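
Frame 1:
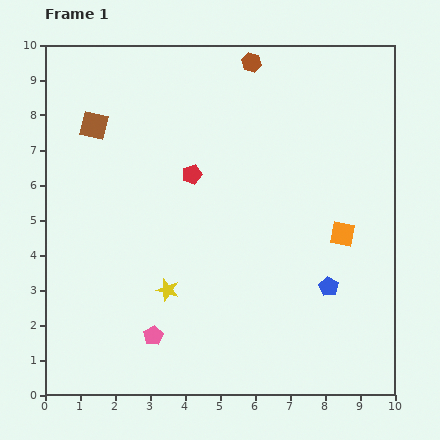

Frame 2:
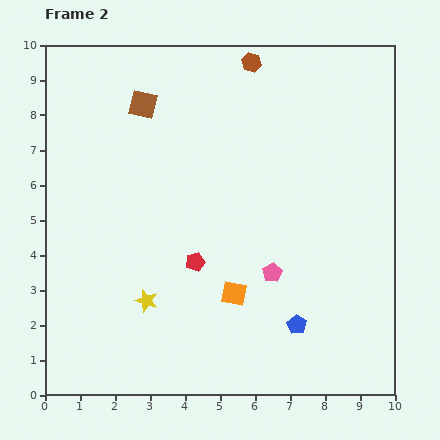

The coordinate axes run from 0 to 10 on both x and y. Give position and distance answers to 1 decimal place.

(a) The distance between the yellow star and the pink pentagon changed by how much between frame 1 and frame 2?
+2.3

Distance in frame 1: 1.4. Distance in frame 2: 3.7.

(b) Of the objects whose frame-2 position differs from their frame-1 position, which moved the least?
the yellow star

(moved 0.7)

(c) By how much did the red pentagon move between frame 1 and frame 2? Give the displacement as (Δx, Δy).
(0.1, -2.5)

The red pentagon was at (4.2, 6.3) in frame 1 and (4.3, 3.8) in frame 2.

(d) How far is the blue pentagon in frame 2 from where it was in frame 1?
1.4

The blue pentagon moved from (8.1, 3.1) to (7.2, 2.0), a distance of √(0.9² + 1.1²) ≈ 1.4.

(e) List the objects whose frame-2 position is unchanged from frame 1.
the brown hexagon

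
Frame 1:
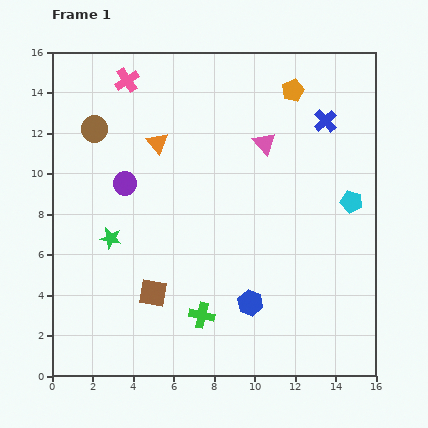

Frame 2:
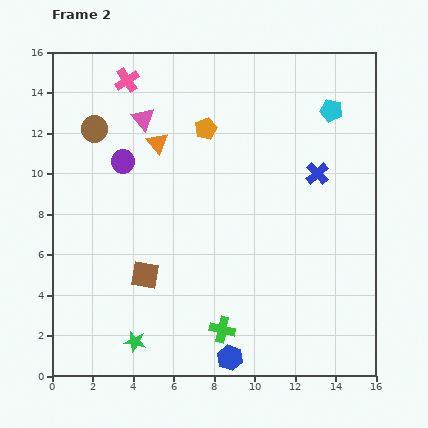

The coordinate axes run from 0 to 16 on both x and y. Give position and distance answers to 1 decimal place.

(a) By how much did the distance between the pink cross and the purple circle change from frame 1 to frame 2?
-1.1

Distance in frame 1: 5.1. Distance in frame 2: 4.0.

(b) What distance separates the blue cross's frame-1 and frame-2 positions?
2.6

The blue cross moved from (13.5, 12.6) to (13.1, 10.0), a distance of √(0.4² + 2.6²) ≈ 2.6.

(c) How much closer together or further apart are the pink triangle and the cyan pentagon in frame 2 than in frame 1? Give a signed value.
+4.1

Distance in frame 1: 5.2. Distance in frame 2: 9.3.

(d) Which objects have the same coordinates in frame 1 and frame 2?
the pink cross, the brown circle, the orange triangle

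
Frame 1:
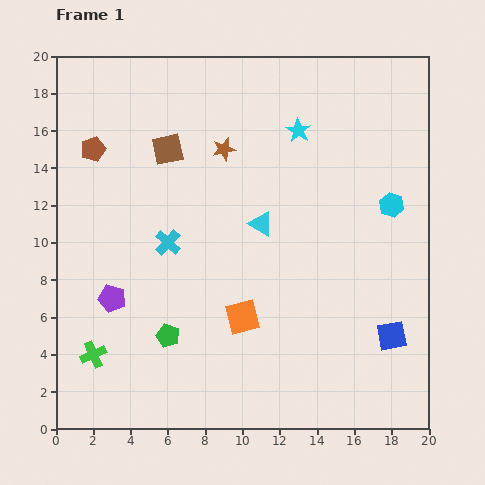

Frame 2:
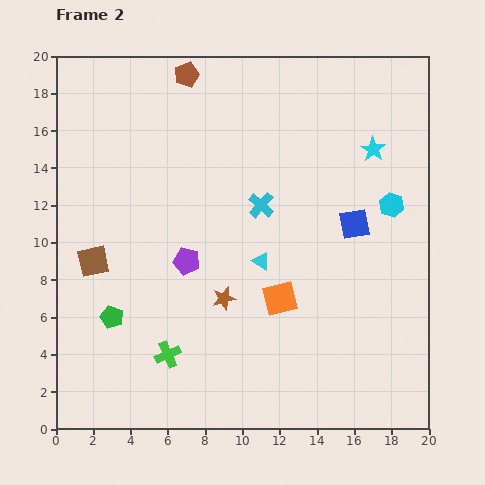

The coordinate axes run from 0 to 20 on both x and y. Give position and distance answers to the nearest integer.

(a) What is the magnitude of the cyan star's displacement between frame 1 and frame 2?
4

The cyan star moved from (13, 16) to (17, 15), a distance of √(4² + 1²) ≈ 4.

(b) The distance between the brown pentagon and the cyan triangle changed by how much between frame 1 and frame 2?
+1

Distance in frame 1: 10. Distance in frame 2: 11.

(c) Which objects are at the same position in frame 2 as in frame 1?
the cyan hexagon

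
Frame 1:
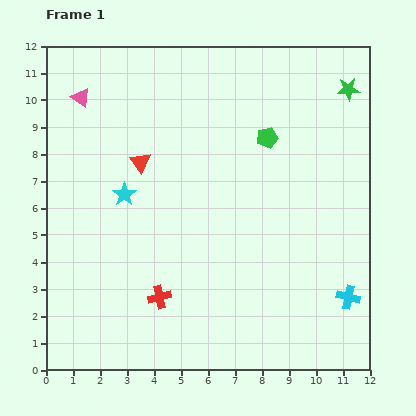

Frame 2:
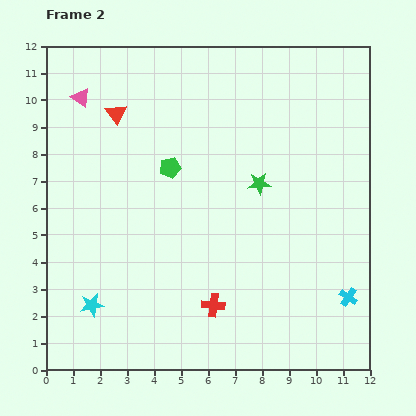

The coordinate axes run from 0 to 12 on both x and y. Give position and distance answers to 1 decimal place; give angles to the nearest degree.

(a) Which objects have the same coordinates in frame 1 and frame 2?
the pink triangle, the cyan cross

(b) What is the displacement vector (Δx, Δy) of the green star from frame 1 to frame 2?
(-3.3, -3.5)

The green star was at (11.2, 10.4) in frame 1 and (7.9, 6.9) in frame 2.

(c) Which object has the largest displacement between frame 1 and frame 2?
the green star

(moved 4.8; next 4.3)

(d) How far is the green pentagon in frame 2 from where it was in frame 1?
3.8

The green pentagon moved from (8.2, 8.6) to (4.6, 7.5), a distance of √(3.6² + 1.1²) ≈ 3.8.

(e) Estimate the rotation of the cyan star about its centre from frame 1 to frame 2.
25° clockwise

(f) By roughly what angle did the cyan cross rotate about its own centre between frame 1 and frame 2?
22° clockwise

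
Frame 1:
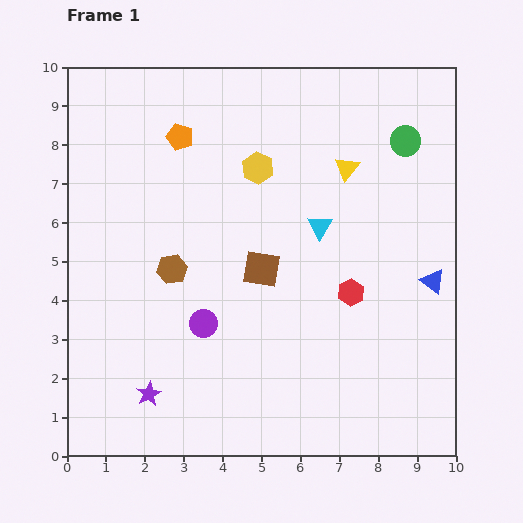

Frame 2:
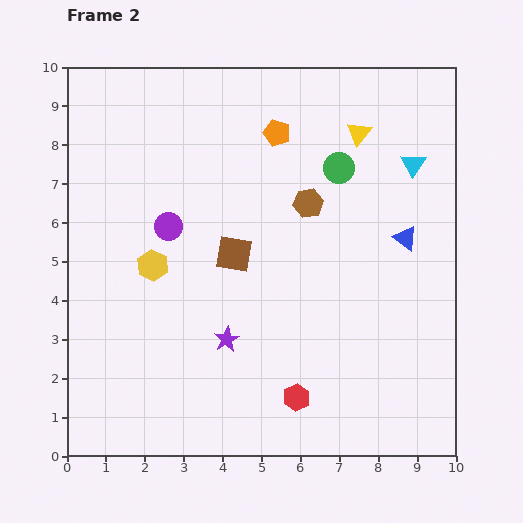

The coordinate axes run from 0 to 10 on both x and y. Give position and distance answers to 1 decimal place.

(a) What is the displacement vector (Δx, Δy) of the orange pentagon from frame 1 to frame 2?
(2.5, 0.1)

The orange pentagon was at (2.9, 8.2) in frame 1 and (5.4, 8.3) in frame 2.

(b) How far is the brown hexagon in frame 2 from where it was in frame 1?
3.9

The brown hexagon moved from (2.7, 4.8) to (6.2, 6.5), a distance of √(3.5² + 1.7²) ≈ 3.9.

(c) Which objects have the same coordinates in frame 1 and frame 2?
none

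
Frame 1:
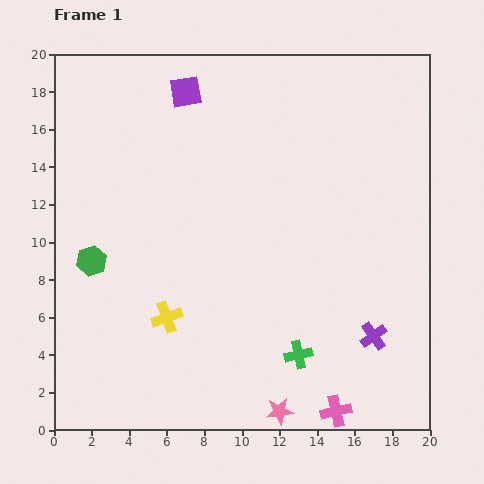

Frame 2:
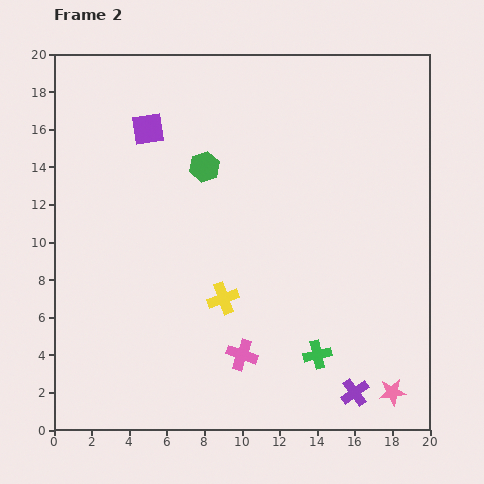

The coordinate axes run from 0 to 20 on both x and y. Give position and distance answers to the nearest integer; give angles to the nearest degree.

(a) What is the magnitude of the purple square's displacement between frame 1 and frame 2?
3

The purple square moved from (7, 18) to (5, 16), a distance of √(2² + 2²) ≈ 3.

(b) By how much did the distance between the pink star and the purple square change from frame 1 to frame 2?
+1

Distance in frame 1: 18. Distance in frame 2: 19.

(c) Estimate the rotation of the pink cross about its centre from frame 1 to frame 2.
32° clockwise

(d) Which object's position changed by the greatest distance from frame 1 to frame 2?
the green hexagon

(moved 8; next 6)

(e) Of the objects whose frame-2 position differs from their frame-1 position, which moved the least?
the green cross

(moved 1)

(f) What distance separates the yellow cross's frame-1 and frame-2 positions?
3

The yellow cross moved from (6, 6) to (9, 7), a distance of √(3² + 1²) ≈ 3.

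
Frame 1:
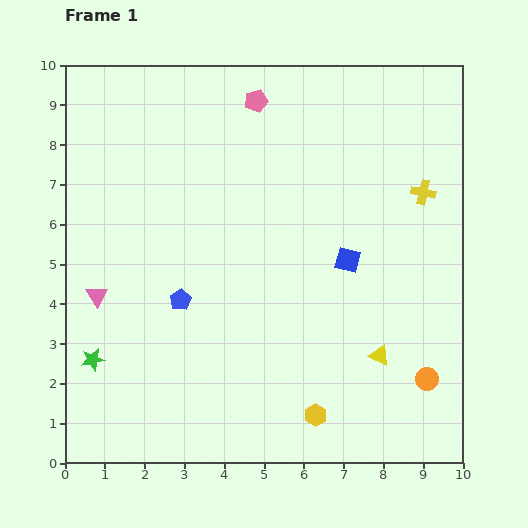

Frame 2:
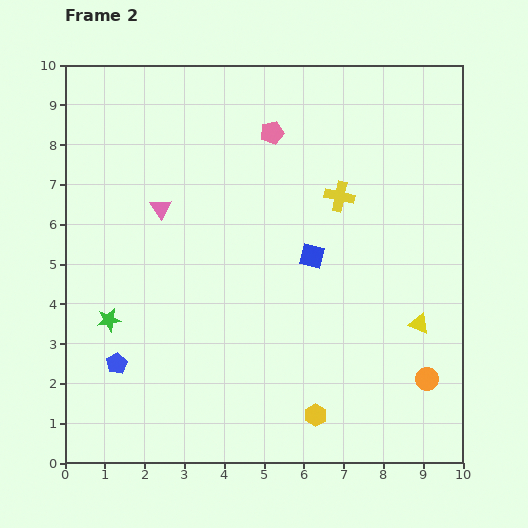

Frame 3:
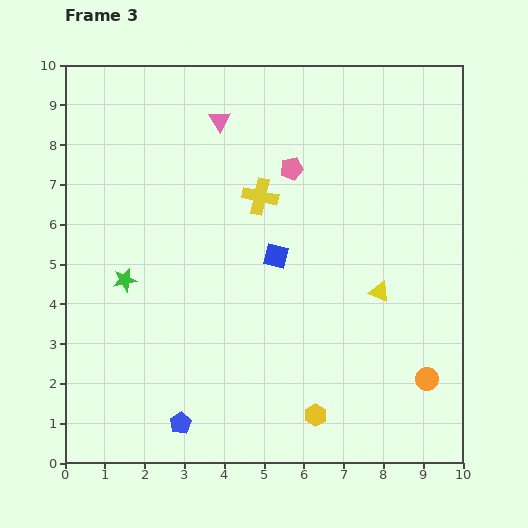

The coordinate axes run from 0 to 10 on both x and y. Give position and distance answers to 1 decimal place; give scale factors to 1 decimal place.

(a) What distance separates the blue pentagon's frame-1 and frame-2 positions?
2.3

The blue pentagon moved from (2.9, 4.1) to (1.3, 2.5), a distance of √(1.6² + 1.6²) ≈ 2.3.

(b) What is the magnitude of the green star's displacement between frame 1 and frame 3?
2.2

The green star moved from (0.7, 2.6) to (1.5, 4.6), a distance of √(0.8² + 2.0²) ≈ 2.2.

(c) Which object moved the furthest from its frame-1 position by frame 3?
the pink triangle

(moved 5.4; next 4.1)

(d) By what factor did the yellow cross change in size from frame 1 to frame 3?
1.5×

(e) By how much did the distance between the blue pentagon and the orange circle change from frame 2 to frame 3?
-1.5

Distance in frame 2: 7.8. Distance in frame 3: 6.3.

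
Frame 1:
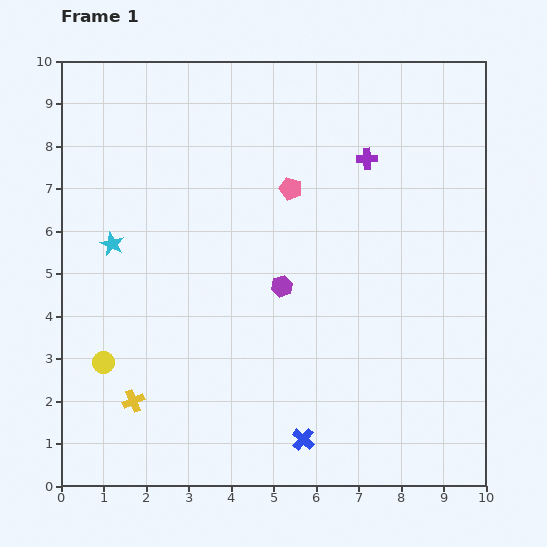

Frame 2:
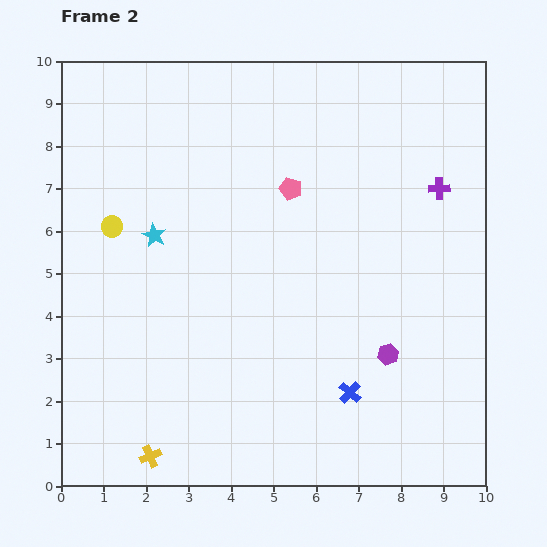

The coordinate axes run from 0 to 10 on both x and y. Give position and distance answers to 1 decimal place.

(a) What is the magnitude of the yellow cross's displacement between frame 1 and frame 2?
1.4

The yellow cross moved from (1.7, 2.0) to (2.1, 0.7), a distance of √(0.4² + 1.3²) ≈ 1.4.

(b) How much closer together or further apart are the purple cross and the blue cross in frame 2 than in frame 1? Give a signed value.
-1.6

Distance in frame 1: 6.8. Distance in frame 2: 5.2.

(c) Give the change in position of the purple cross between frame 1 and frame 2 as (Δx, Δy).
(1.7, -0.7)

The purple cross was at (7.2, 7.7) in frame 1 and (8.9, 7.0) in frame 2.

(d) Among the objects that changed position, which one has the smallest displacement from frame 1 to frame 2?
the cyan star

(moved 1.0)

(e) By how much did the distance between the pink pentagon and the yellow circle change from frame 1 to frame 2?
-1.7

Distance in frame 1: 6.0. Distance in frame 2: 4.3.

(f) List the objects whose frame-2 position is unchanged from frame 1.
the pink pentagon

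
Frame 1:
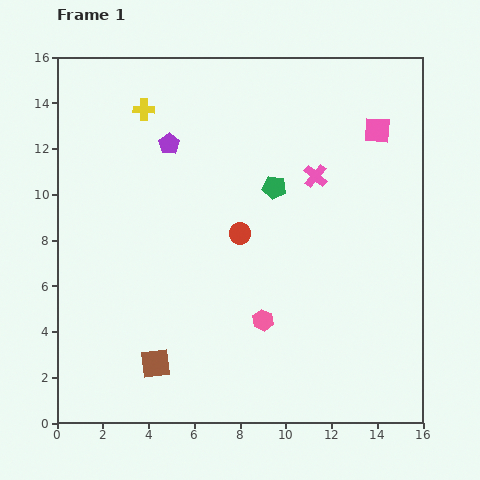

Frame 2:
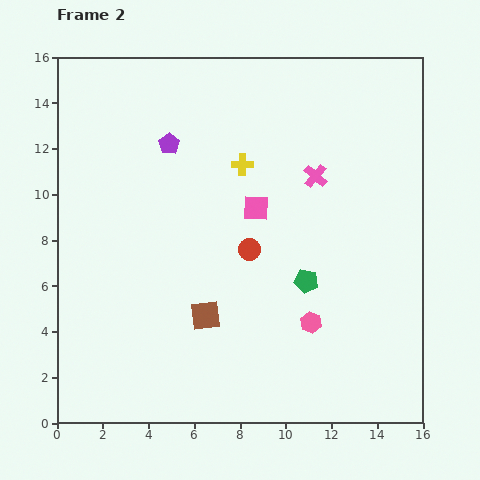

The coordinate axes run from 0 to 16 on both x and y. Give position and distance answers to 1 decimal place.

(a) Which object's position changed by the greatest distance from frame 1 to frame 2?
the pink square

(moved 6.3; next 4.9)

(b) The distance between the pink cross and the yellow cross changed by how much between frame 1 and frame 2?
-4.8

Distance in frame 1: 8.0. Distance in frame 2: 3.2.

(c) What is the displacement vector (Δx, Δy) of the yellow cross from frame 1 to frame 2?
(4.3, -2.4)

The yellow cross was at (3.8, 13.7) in frame 1 and (8.1, 11.3) in frame 2.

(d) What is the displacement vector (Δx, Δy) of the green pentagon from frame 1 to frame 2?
(1.4, -4.1)

The green pentagon was at (9.5, 10.3) in frame 1 and (10.9, 6.2) in frame 2.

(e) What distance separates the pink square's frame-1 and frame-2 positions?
6.3

The pink square moved from (14.0, 12.8) to (8.7, 9.4), a distance of √(5.3² + 3.4²) ≈ 6.3.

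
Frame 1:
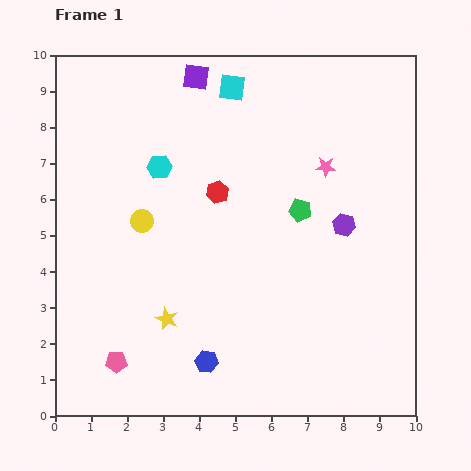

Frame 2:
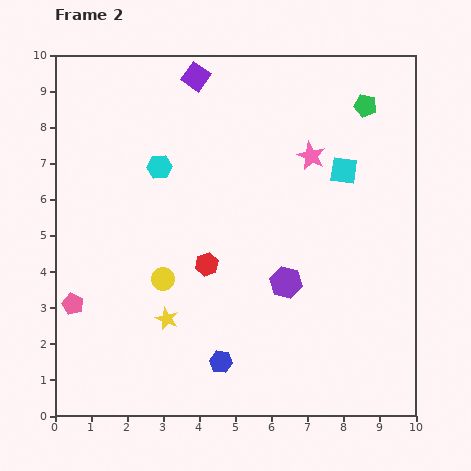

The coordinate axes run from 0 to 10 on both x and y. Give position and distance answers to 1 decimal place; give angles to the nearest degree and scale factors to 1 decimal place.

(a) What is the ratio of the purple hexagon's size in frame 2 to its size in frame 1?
1.4×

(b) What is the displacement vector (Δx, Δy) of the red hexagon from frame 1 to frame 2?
(-0.3, -2.0)

The red hexagon was at (4.5, 6.2) in frame 1 and (4.2, 4.2) in frame 2.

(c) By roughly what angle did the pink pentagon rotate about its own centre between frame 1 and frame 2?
24° clockwise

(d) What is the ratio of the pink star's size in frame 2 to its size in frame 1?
1.4×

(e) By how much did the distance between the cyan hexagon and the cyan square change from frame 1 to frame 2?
+2.1

Distance in frame 1: 3.0. Distance in frame 2: 5.1.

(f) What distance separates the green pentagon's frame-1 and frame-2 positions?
3.4

The green pentagon moved from (6.8, 5.7) to (8.6, 8.6), a distance of √(1.8² + 2.9²) ≈ 3.4.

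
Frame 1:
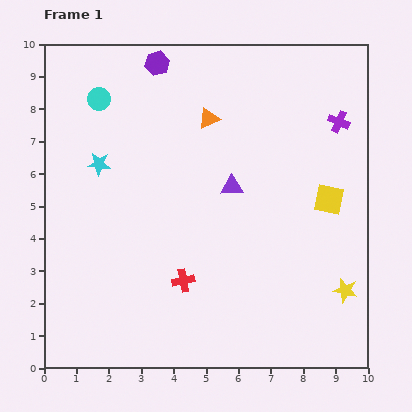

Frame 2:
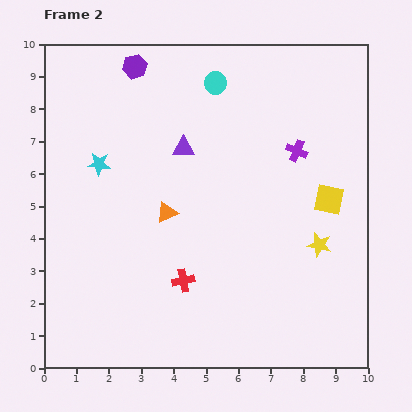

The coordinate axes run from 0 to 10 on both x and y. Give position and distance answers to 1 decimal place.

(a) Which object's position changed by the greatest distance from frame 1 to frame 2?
the cyan circle

(moved 3.6; next 3.2)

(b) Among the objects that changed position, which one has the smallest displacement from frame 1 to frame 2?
the purple hexagon

(moved 0.7)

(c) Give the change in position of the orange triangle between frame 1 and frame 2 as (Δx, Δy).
(-1.3, -2.9)

The orange triangle was at (5.1, 7.7) in frame 1 and (3.8, 4.8) in frame 2.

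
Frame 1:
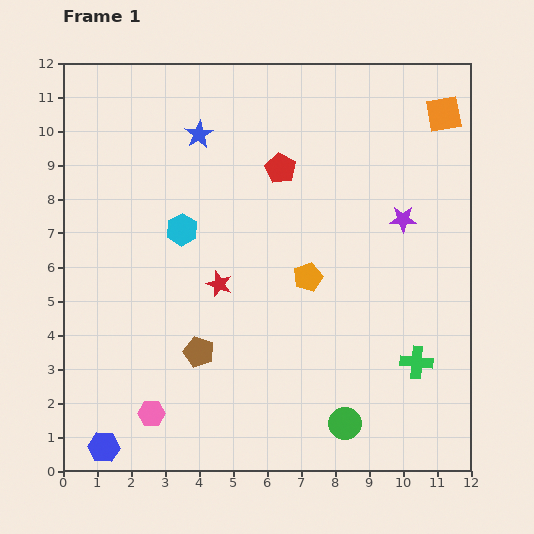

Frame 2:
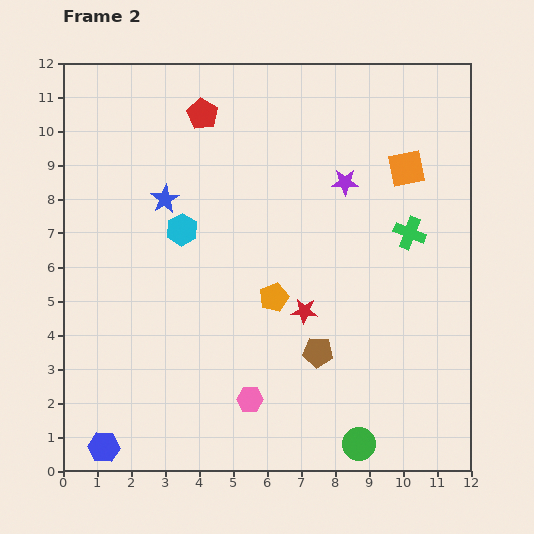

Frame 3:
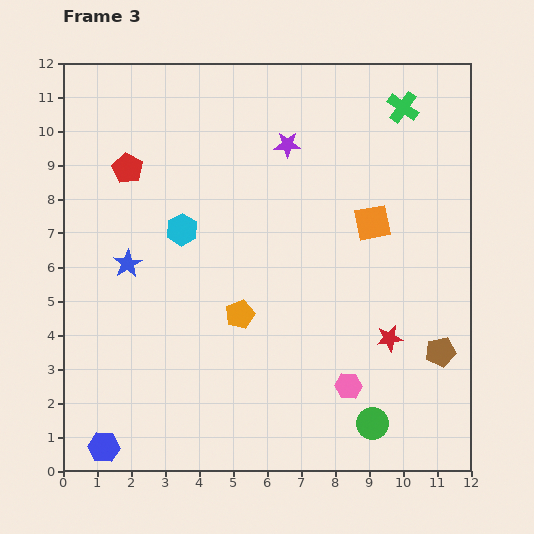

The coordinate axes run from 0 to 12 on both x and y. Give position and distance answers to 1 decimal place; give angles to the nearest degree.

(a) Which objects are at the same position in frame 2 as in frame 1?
the blue hexagon, the cyan hexagon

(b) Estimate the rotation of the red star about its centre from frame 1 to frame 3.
30° counter-clockwise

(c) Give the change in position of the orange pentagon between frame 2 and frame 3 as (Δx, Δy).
(-1.0, -0.5)

The orange pentagon was at (6.2, 5.1) in frame 2 and (5.2, 4.6) in frame 3.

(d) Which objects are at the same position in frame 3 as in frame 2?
the blue hexagon, the cyan hexagon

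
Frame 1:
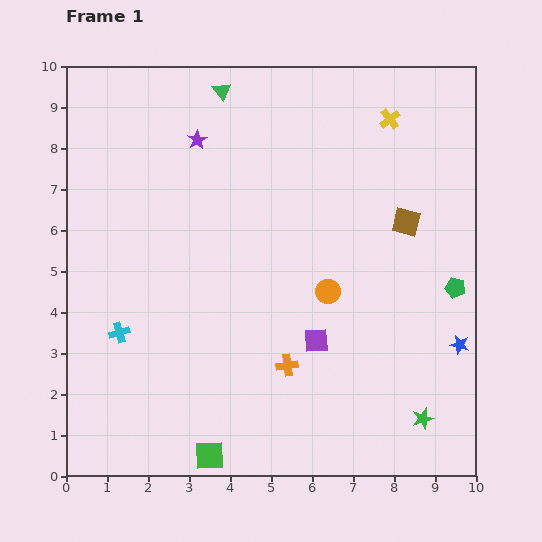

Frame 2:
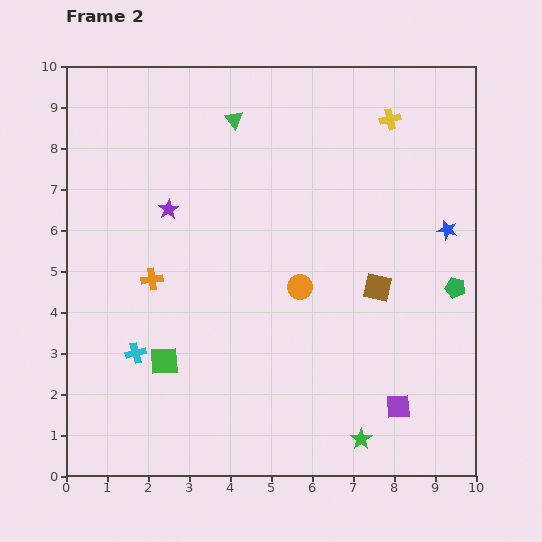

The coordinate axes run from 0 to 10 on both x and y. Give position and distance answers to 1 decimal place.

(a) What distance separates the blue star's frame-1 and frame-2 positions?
2.8

The blue star moved from (9.6, 3.2) to (9.3, 6.0), a distance of √(0.3² + 2.8²) ≈ 2.8.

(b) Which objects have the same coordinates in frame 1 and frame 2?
the green pentagon, the yellow cross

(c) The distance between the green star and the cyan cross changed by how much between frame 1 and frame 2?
-1.8

Distance in frame 1: 7.7. Distance in frame 2: 5.9.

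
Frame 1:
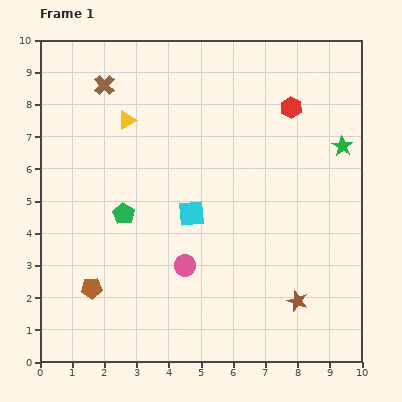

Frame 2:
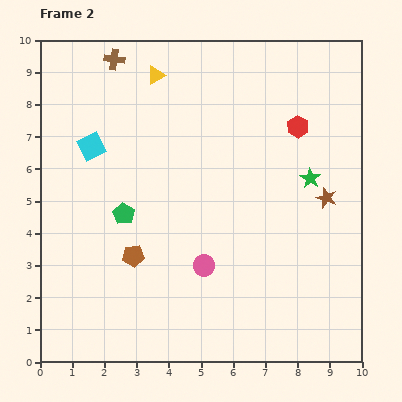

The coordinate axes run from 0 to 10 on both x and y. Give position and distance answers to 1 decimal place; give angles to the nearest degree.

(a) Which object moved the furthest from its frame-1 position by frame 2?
the cyan square

(moved 3.7; next 3.3)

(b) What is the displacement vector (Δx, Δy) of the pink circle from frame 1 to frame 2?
(0.6, 0.0)

The pink circle was at (4.5, 3.0) in frame 1 and (5.1, 3.0) in frame 2.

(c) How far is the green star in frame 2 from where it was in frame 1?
1.4

The green star moved from (9.4, 6.7) to (8.4, 5.7), a distance of √(1.0² + 1.0²) ≈ 1.4.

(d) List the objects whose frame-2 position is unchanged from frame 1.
the green pentagon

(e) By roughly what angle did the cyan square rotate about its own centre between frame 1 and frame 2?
20° counter-clockwise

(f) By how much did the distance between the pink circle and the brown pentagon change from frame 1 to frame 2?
-0.8

Distance in frame 1: 3.0. Distance in frame 2: 2.2.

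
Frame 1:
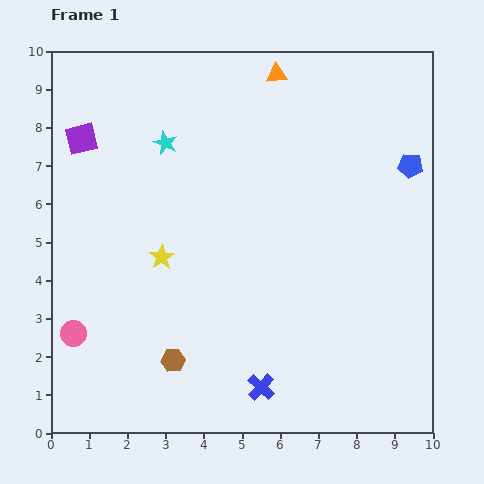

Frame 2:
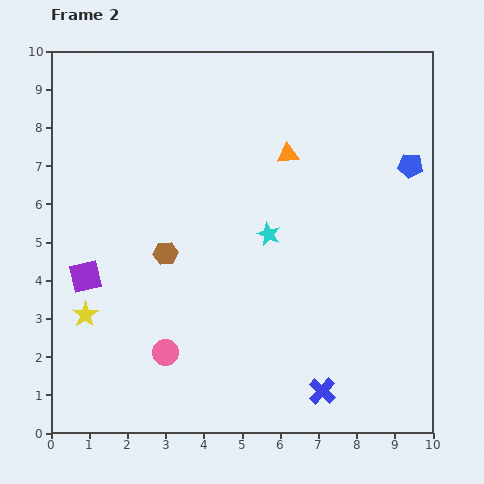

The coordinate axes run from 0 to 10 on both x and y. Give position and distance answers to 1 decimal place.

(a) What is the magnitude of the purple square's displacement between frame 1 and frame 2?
3.6

The purple square moved from (0.8, 7.7) to (0.9, 4.1), a distance of √(0.1² + 3.6²) ≈ 3.6.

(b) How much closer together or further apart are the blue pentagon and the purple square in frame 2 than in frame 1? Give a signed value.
+0.4

Distance in frame 1: 8.6. Distance in frame 2: 9.0.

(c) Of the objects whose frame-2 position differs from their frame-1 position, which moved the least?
the blue cross

(moved 1.6)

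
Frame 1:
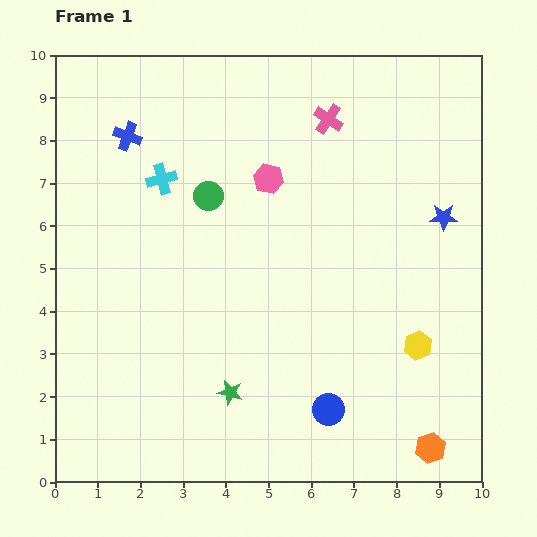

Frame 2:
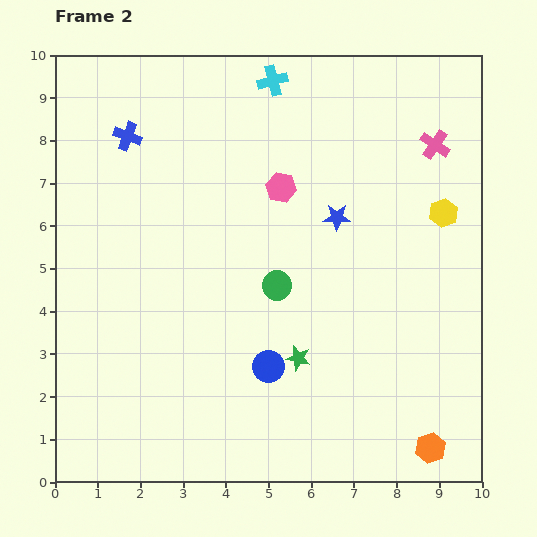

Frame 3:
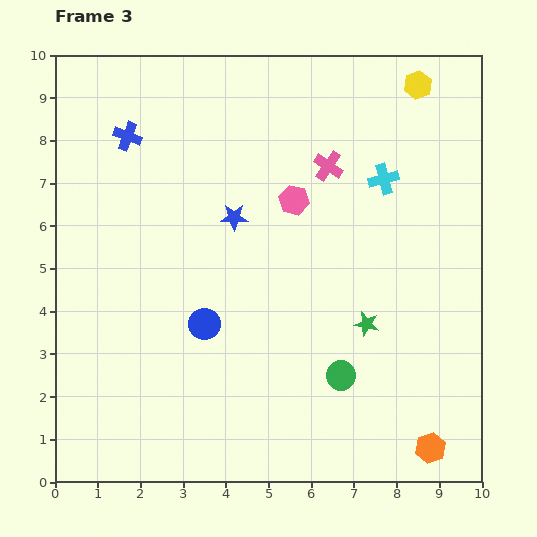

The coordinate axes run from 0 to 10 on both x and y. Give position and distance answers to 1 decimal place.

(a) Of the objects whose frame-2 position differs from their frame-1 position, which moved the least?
the pink hexagon

(moved 0.4)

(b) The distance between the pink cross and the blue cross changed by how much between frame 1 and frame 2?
+2.5

Distance in frame 1: 4.7. Distance in frame 2: 7.2.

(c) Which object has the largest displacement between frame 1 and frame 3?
the yellow hexagon

(moved 6.1; next 5.2)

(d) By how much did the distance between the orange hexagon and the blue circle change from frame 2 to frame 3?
+1.8

Distance in frame 2: 4.2. Distance in frame 3: 6.0.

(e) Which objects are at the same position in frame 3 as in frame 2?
the orange hexagon, the blue cross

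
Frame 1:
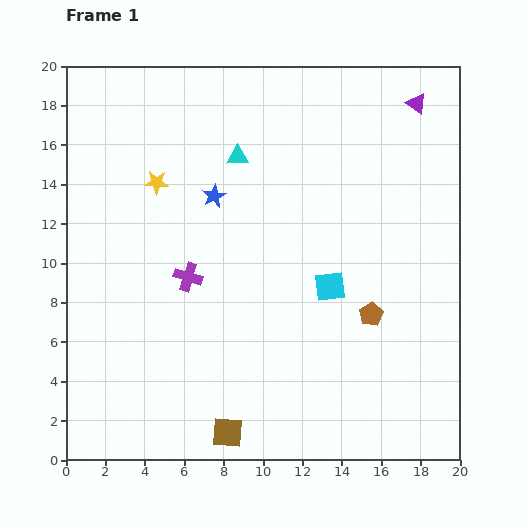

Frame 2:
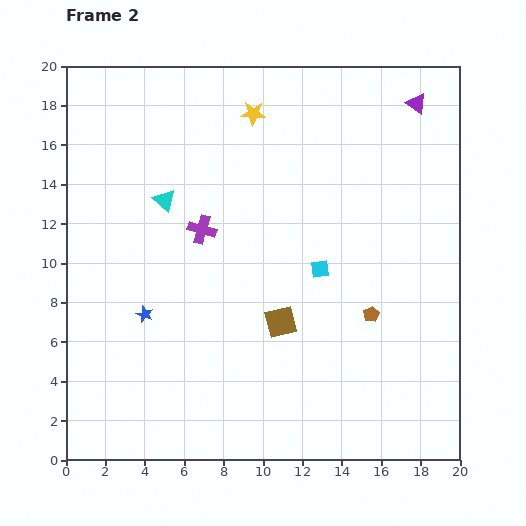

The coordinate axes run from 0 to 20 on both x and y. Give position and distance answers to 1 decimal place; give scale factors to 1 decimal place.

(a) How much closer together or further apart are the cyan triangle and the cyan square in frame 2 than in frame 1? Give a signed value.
+0.5

Distance in frame 1: 8.1. Distance in frame 2: 8.6.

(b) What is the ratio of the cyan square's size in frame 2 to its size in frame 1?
0.6×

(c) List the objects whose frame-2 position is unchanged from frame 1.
the brown pentagon, the purple triangle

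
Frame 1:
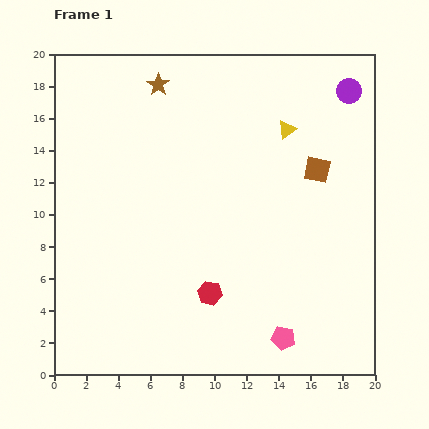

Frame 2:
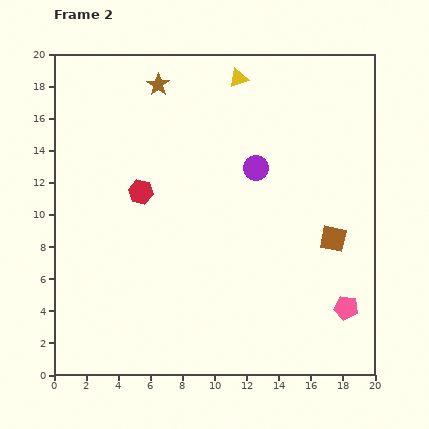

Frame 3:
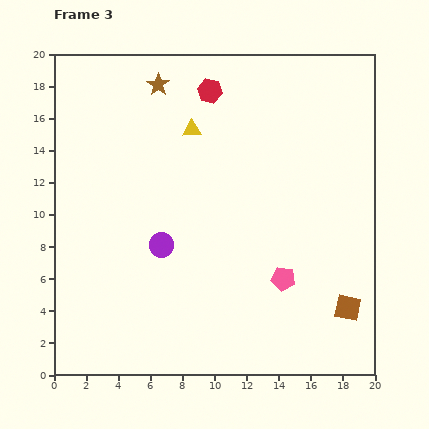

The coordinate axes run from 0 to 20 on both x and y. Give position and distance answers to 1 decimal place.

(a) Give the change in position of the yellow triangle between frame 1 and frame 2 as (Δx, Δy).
(-3.0, 3.2)

The yellow triangle was at (14.5, 15.3) in frame 1 and (11.5, 18.5) in frame 2.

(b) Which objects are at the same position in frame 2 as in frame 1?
the brown star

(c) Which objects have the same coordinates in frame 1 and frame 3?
the brown star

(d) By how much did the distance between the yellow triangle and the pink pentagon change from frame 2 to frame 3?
-4.9

Distance in frame 2: 15.8. Distance in frame 3: 10.9.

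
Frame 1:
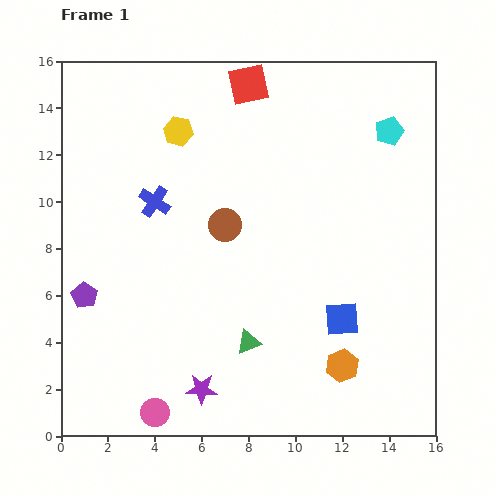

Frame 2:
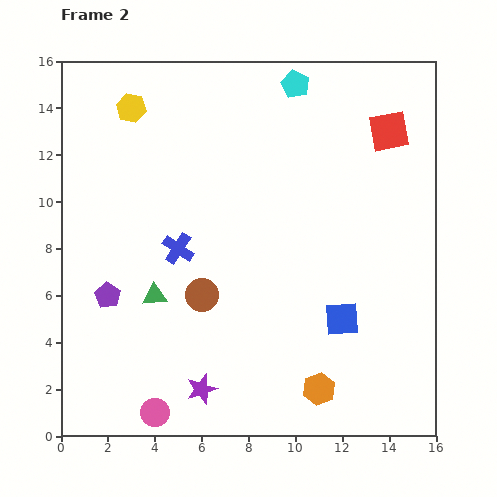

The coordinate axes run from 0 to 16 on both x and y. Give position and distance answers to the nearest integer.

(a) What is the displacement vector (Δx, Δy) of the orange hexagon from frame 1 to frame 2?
(-1, -1)

The orange hexagon was at (12, 3) in frame 1 and (11, 2) in frame 2.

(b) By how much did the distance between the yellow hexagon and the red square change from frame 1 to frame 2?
+7

Distance in frame 1: 4. Distance in frame 2: 11.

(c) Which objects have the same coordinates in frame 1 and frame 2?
the purple star, the blue square, the pink circle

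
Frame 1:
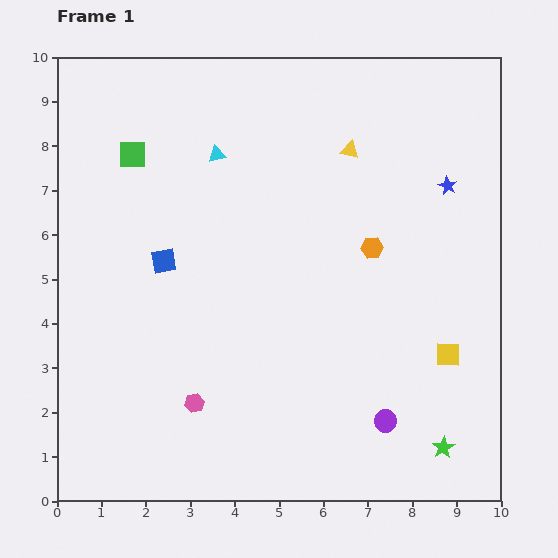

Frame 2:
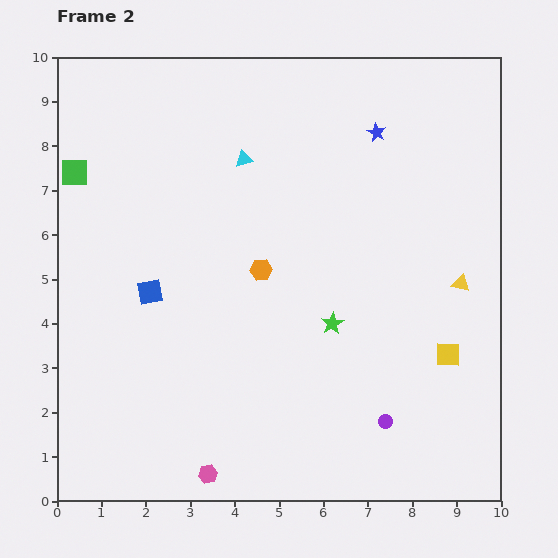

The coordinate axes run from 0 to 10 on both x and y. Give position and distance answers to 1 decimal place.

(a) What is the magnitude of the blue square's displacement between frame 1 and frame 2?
0.8

The blue square moved from (2.4, 5.4) to (2.1, 4.7), a distance of √(0.3² + 0.7²) ≈ 0.8.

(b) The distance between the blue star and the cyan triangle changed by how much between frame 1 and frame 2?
-2.1

Distance in frame 1: 5.2. Distance in frame 2: 3.1.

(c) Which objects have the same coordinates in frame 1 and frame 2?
the yellow square, the purple circle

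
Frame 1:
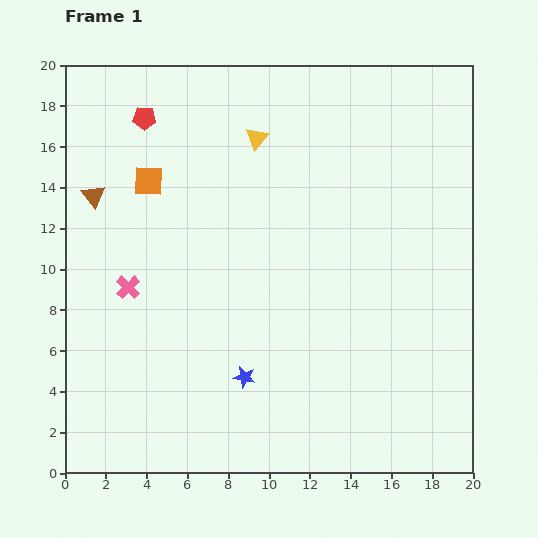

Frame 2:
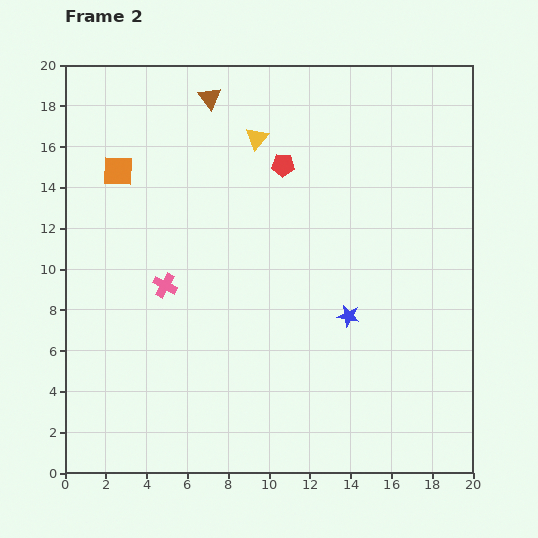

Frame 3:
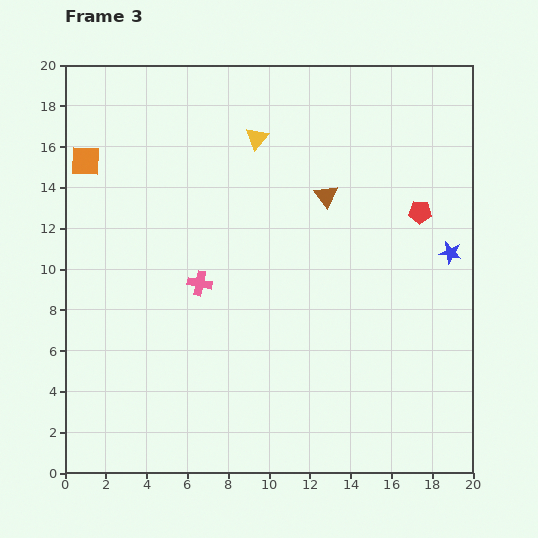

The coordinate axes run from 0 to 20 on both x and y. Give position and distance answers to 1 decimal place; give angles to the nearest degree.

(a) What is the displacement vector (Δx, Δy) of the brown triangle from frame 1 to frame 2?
(5.7, 4.8)

The brown triangle was at (1.4, 13.6) in frame 1 and (7.1, 18.4) in frame 2.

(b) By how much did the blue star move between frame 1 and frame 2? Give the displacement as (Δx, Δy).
(5.1, 3.0)

The blue star was at (8.8, 4.7) in frame 1 and (13.9, 7.7) in frame 2.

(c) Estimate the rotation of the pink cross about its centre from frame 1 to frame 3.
33° counter-clockwise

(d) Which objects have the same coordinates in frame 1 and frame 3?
the yellow triangle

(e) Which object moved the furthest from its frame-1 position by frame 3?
the red pentagon

(moved 14.3; next 11.8)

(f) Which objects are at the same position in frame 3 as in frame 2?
the yellow triangle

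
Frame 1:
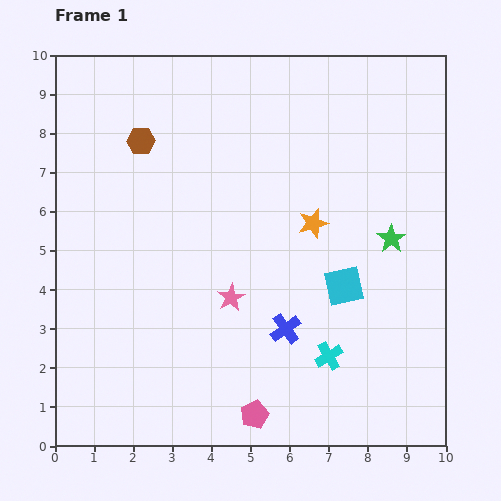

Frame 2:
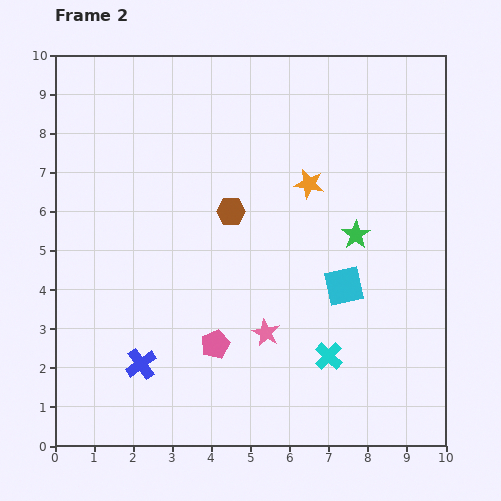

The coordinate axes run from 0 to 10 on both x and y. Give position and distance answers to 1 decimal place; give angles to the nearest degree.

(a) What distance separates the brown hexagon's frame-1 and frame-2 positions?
2.9

The brown hexagon moved from (2.2, 7.8) to (4.5, 6.0), a distance of √(2.3² + 1.8²) ≈ 2.9.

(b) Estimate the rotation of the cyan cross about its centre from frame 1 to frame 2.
16° counter-clockwise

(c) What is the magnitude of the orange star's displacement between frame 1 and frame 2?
1.0

The orange star moved from (6.6, 5.7) to (6.5, 6.7), a distance of √(0.1² + 1.0²) ≈ 1.0.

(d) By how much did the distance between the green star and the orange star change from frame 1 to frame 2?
-0.2

Distance in frame 1: 2.0. Distance in frame 2: 1.8.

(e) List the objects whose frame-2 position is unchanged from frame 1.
the cyan square, the cyan cross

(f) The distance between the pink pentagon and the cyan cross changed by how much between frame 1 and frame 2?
+0.5

Distance in frame 1: 2.4. Distance in frame 2: 2.9.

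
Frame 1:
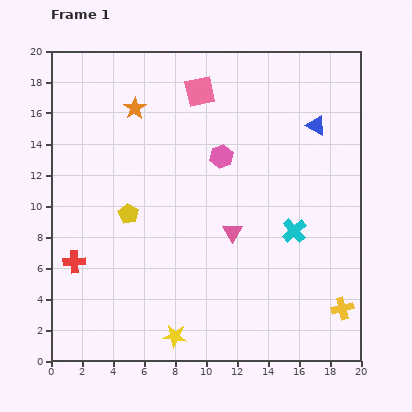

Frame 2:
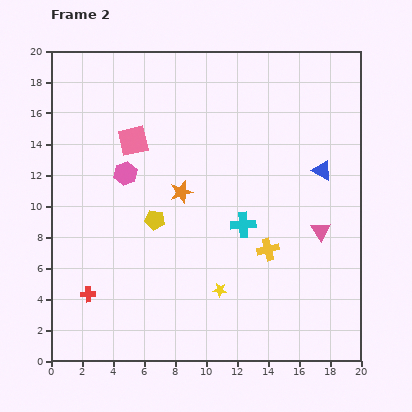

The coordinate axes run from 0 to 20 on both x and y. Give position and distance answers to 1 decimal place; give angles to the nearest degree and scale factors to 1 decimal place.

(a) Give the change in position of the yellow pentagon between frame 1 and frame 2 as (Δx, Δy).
(1.7, -0.4)

The yellow pentagon was at (5.0, 9.5) in frame 1 and (6.7, 9.1) in frame 2.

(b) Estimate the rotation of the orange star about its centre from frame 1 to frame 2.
17° clockwise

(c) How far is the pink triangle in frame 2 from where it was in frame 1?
5.7

The pink triangle moved from (11.7, 8.3) to (17.4, 8.4), a distance of √(5.7² + 0.1²) ≈ 5.7.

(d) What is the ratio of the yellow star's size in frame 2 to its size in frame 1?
0.6×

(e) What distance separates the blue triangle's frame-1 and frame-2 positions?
2.9

The blue triangle moved from (17.1, 15.2) to (17.5, 12.3), a distance of √(0.4² + 2.9²) ≈ 2.9.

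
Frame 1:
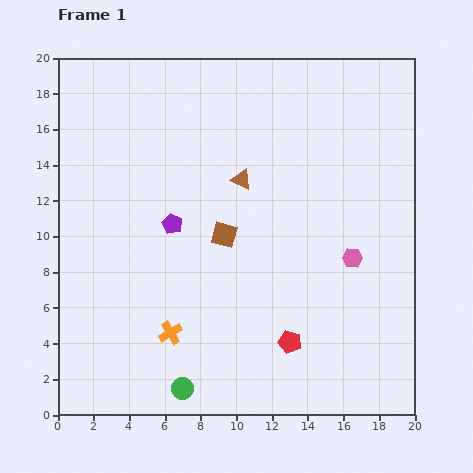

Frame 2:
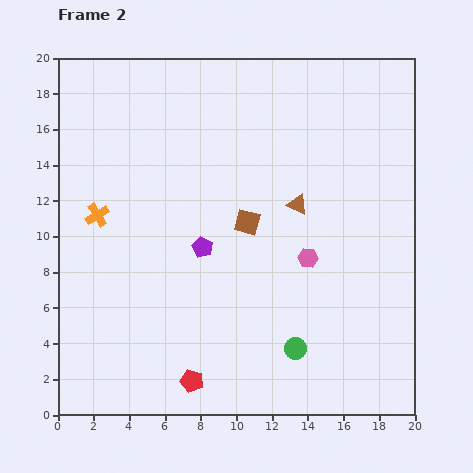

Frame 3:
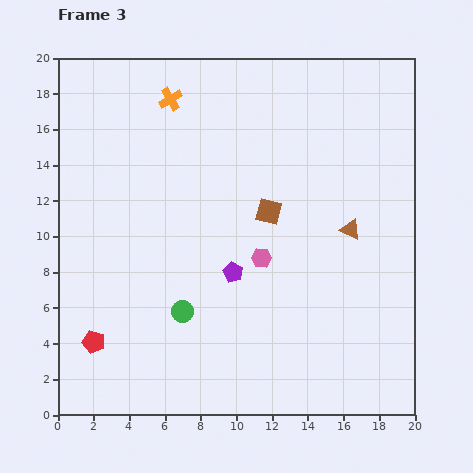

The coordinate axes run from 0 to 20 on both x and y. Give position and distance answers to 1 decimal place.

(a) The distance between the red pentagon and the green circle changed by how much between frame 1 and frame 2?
-0.4

Distance in frame 1: 6.5. Distance in frame 2: 6.1.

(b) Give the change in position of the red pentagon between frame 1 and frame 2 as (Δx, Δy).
(-5.5, -2.2)

The red pentagon was at (13.0, 4.1) in frame 1 and (7.5, 1.9) in frame 2.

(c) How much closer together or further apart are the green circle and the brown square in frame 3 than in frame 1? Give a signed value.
-1.5

Distance in frame 1: 8.9. Distance in frame 3: 7.4.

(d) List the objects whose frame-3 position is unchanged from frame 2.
none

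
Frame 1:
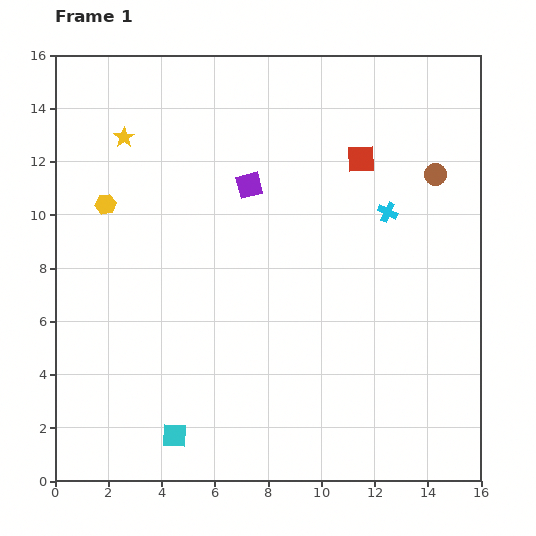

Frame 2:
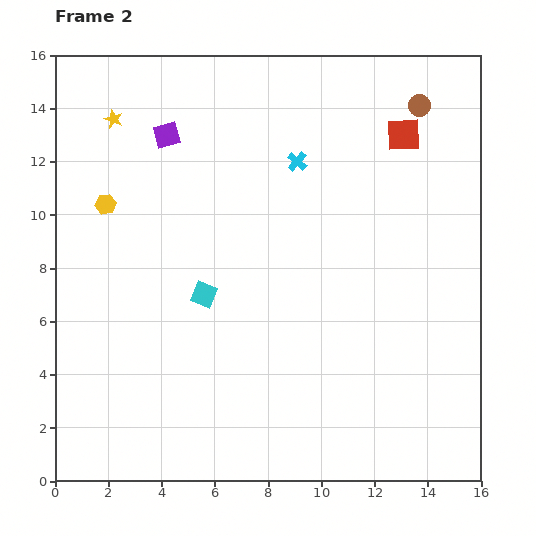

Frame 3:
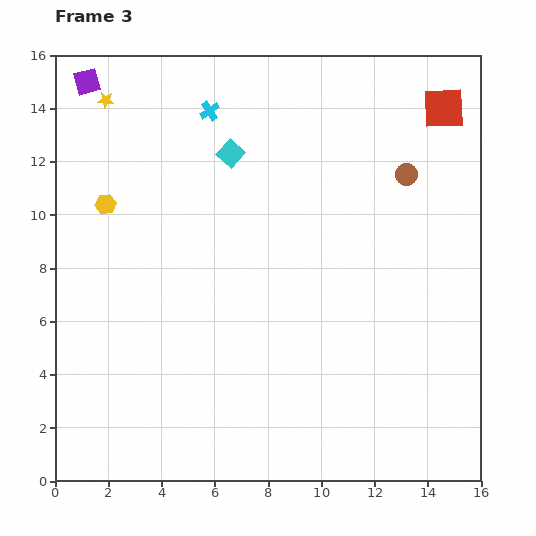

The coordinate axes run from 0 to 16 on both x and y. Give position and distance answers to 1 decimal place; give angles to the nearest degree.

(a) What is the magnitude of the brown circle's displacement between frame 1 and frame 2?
2.7

The brown circle moved from (14.3, 11.5) to (13.7, 14.1), a distance of √(0.6² + 2.6²) ≈ 2.7.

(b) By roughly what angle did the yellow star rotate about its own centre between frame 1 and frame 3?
31° counter-clockwise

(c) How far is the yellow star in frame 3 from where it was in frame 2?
0.8

The yellow star moved from (2.2, 13.6) to (1.9, 14.3), a distance of √(0.3² + 0.7²) ≈ 0.8.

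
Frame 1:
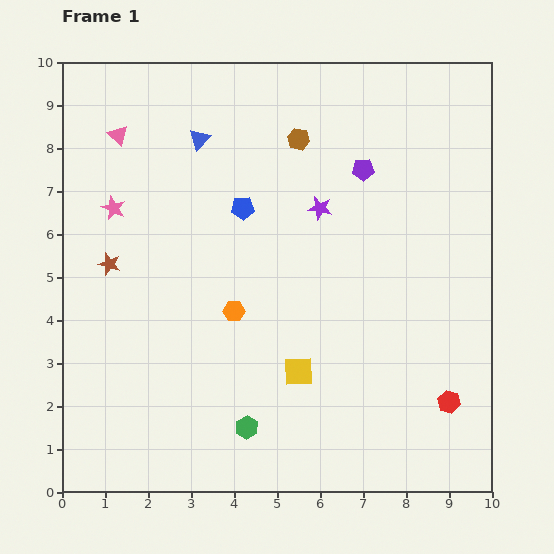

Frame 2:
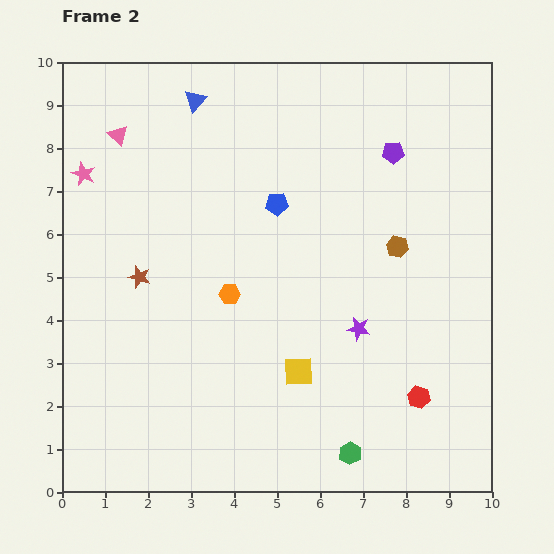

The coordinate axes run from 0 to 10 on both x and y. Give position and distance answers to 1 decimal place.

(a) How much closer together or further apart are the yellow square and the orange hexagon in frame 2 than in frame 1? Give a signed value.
+0.3

Distance in frame 1: 2.1. Distance in frame 2: 2.4.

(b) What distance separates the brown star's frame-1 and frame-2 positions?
0.8

The brown star moved from (1.1, 5.3) to (1.8, 5.0), a distance of √(0.7² + 0.3²) ≈ 0.8.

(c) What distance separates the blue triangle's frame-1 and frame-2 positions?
0.9

The blue triangle moved from (3.2, 8.2) to (3.1, 9.1), a distance of √(0.1² + 0.9²) ≈ 0.9.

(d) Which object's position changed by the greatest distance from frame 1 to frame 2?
the brown hexagon

(moved 3.4; next 2.9)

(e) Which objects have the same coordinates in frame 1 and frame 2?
the pink triangle, the yellow square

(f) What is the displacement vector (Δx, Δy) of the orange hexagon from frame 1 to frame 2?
(-0.1, 0.4)

The orange hexagon was at (4.0, 4.2) in frame 1 and (3.9, 4.6) in frame 2.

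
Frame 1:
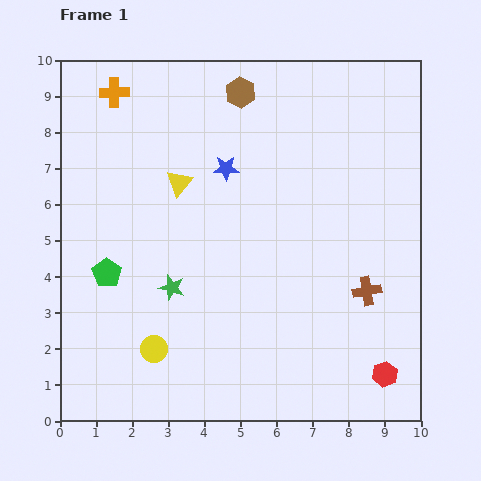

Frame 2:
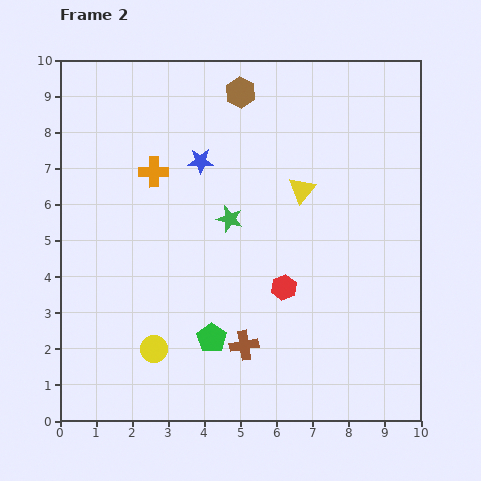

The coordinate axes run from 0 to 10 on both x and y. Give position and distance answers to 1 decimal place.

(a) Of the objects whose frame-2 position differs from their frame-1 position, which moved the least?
the blue star

(moved 0.7)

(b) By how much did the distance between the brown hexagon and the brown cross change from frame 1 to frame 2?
+0.5

Distance in frame 1: 6.5. Distance in frame 2: 7.0.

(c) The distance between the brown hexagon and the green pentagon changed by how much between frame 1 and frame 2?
+0.6

Distance in frame 1: 6.2. Distance in frame 2: 6.8.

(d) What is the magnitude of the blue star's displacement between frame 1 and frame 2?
0.7

The blue star moved from (4.6, 7.0) to (3.9, 7.2), a distance of √(0.7² + 0.2²) ≈ 0.7.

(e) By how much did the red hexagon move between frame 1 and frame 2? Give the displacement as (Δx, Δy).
(-2.8, 2.4)

The red hexagon was at (9.0, 1.3) in frame 1 and (6.2, 3.7) in frame 2.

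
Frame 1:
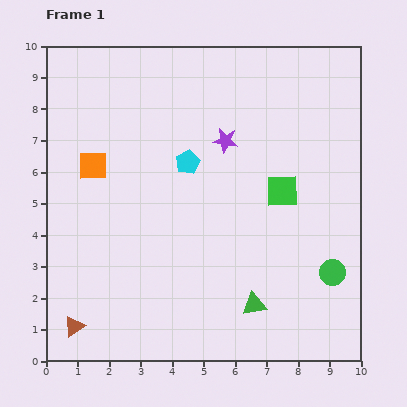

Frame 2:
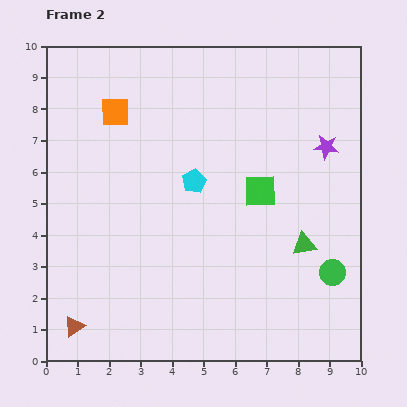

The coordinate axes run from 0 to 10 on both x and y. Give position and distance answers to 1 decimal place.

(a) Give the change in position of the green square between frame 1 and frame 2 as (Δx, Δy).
(-0.7, 0.0)

The green square was at (7.5, 5.4) in frame 1 and (6.8, 5.4) in frame 2.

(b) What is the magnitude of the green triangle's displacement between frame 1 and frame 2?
2.5

The green triangle moved from (6.6, 1.8) to (8.2, 3.7), a distance of √(1.6² + 1.9²) ≈ 2.5.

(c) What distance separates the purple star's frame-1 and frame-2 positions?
3.2

The purple star moved from (5.7, 7.0) to (8.9, 6.8), a distance of √(3.2² + 0.2²) ≈ 3.2.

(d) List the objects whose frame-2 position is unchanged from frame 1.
the green circle, the brown triangle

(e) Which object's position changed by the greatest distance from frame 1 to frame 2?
the purple star

(moved 3.2; next 2.5)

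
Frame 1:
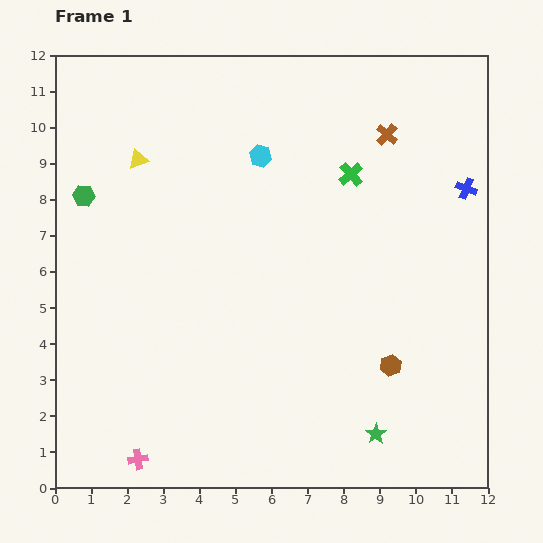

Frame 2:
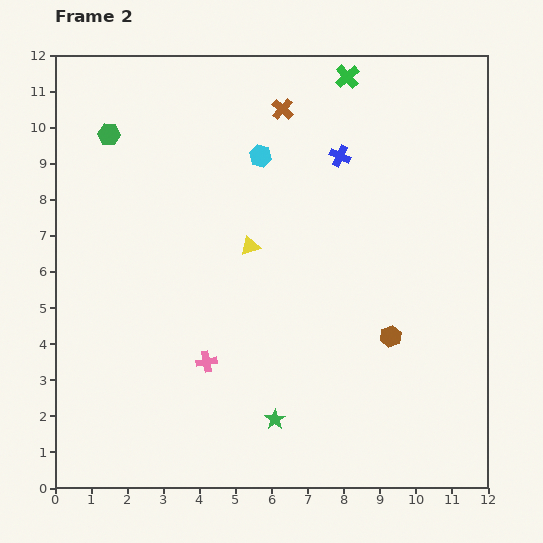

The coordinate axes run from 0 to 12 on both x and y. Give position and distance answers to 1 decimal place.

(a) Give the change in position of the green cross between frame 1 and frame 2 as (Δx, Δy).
(-0.1, 2.7)

The green cross was at (8.2, 8.7) in frame 1 and (8.1, 11.4) in frame 2.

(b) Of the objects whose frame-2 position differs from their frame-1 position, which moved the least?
the brown hexagon

(moved 0.8)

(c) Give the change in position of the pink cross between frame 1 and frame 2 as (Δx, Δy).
(1.9, 2.7)

The pink cross was at (2.3, 0.8) in frame 1 and (4.2, 3.5) in frame 2.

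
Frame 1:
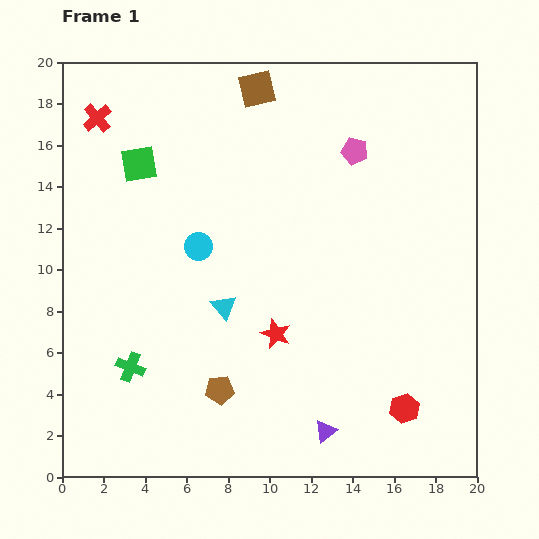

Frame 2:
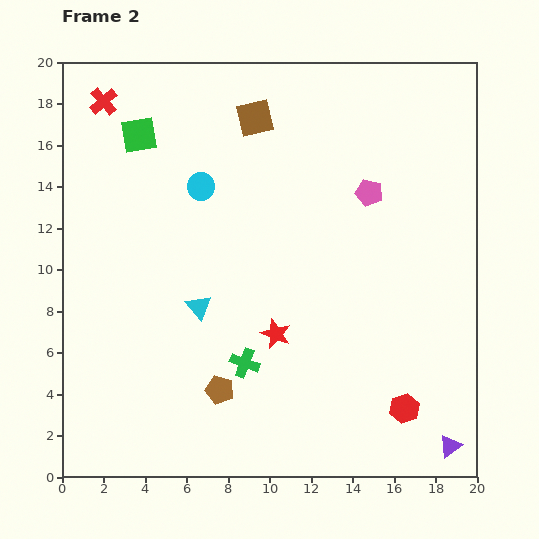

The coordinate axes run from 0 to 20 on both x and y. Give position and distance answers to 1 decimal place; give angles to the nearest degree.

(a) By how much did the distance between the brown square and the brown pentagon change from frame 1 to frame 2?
-1.4

Distance in frame 1: 14.6. Distance in frame 2: 13.2.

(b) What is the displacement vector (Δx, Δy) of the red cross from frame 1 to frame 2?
(0.3, 0.8)

The red cross was at (1.7, 17.3) in frame 1 and (2.0, 18.1) in frame 2.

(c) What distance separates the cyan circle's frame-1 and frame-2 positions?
2.9

The cyan circle moved from (6.6, 11.1) to (6.7, 14.0), a distance of √(0.1² + 2.9²) ≈ 2.9.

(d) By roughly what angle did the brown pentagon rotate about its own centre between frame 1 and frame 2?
20° clockwise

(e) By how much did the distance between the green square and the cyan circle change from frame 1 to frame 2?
-1.0

Distance in frame 1: 4.9. Distance in frame 2: 3.9.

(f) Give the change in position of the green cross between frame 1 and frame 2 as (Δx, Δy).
(5.5, 0.2)

The green cross was at (3.3, 5.3) in frame 1 and (8.8, 5.5) in frame 2.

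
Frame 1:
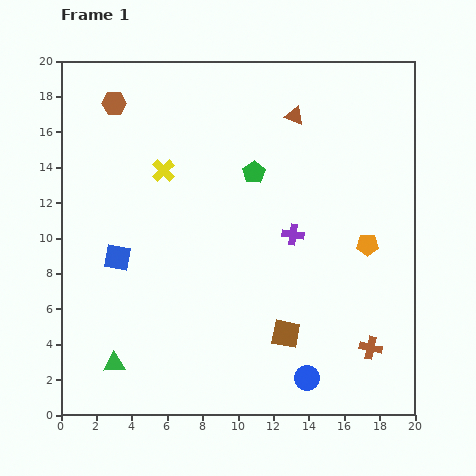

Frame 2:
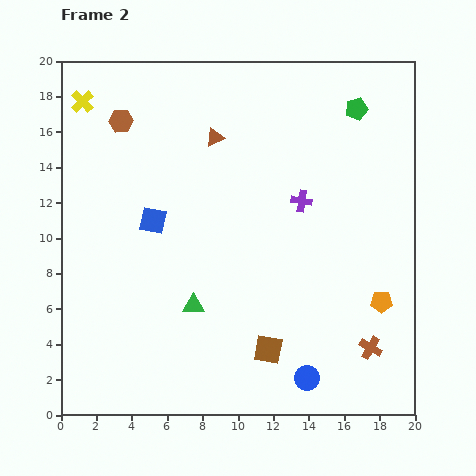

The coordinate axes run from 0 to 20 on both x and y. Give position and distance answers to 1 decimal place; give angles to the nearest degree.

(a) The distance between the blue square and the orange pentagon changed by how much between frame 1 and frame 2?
-0.4

Distance in frame 1: 14.1. Distance in frame 2: 13.7.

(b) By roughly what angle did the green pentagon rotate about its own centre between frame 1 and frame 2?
18° clockwise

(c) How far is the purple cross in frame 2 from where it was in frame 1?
2.0

The purple cross moved from (13.1, 10.2) to (13.6, 12.1), a distance of √(0.5² + 1.9²) ≈ 2.0.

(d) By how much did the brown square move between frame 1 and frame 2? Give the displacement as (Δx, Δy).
(-1.0, -0.9)

The brown square was at (12.7, 4.6) in frame 1 and (11.7, 3.7) in frame 2.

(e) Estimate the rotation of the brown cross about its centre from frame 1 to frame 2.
17° clockwise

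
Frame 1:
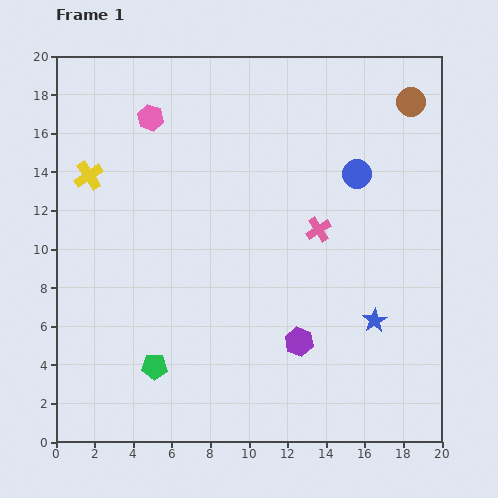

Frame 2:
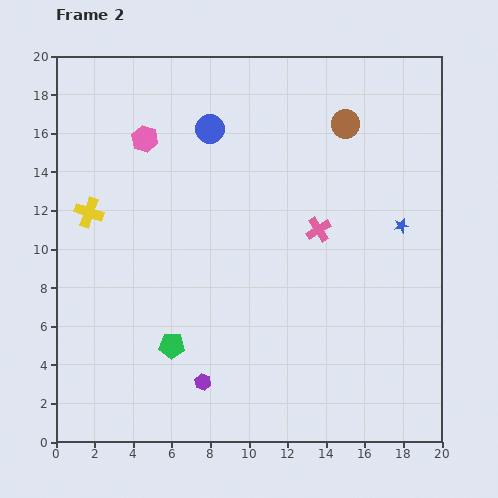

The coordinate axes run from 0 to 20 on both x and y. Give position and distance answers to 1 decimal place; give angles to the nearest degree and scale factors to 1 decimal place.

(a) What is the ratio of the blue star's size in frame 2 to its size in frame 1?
0.6×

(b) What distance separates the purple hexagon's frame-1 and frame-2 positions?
5.4

The purple hexagon moved from (12.6, 5.2) to (7.6, 3.1), a distance of √(5.0² + 2.1²) ≈ 5.4.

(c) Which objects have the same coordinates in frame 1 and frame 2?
the pink cross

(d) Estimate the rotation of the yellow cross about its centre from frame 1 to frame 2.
38° counter-clockwise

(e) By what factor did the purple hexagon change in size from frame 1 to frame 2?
0.6×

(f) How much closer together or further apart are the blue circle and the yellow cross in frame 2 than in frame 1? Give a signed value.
-6.3

Distance in frame 1: 13.9. Distance in frame 2: 7.6.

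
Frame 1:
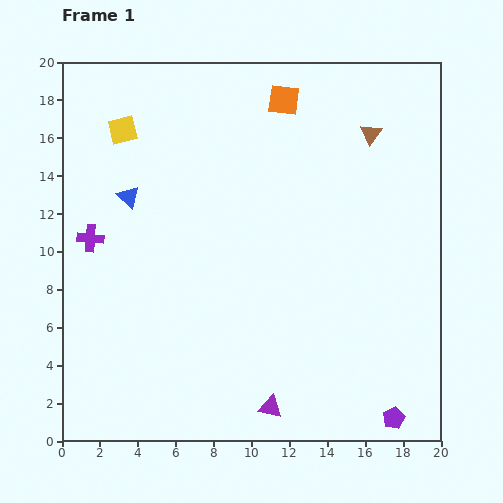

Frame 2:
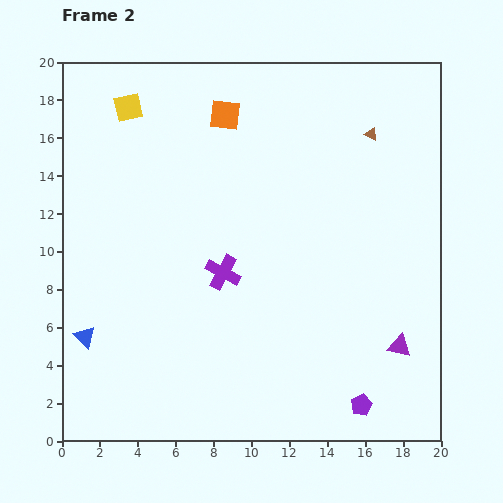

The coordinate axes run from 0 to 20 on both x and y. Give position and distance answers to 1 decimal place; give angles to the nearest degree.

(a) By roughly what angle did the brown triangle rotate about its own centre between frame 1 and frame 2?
40° counter-clockwise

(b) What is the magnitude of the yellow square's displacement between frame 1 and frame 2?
1.2

The yellow square moved from (3.2, 16.4) to (3.5, 17.6), a distance of √(0.3² + 1.2²) ≈ 1.2.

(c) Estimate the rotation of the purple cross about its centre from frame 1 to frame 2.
23° clockwise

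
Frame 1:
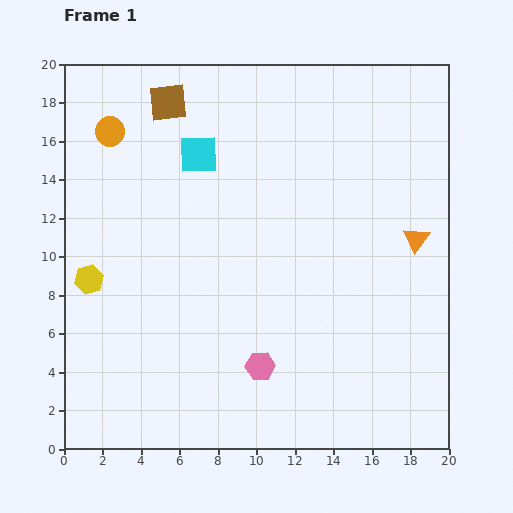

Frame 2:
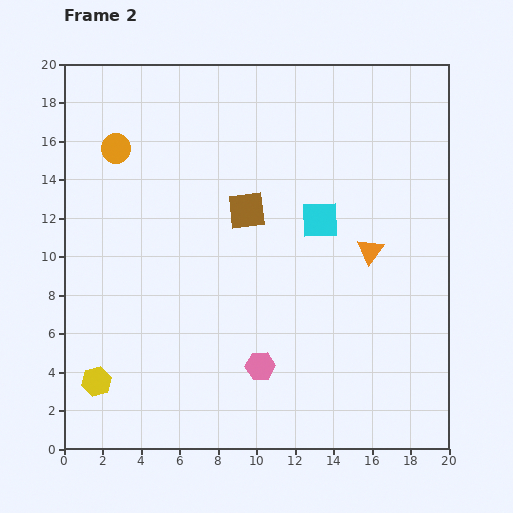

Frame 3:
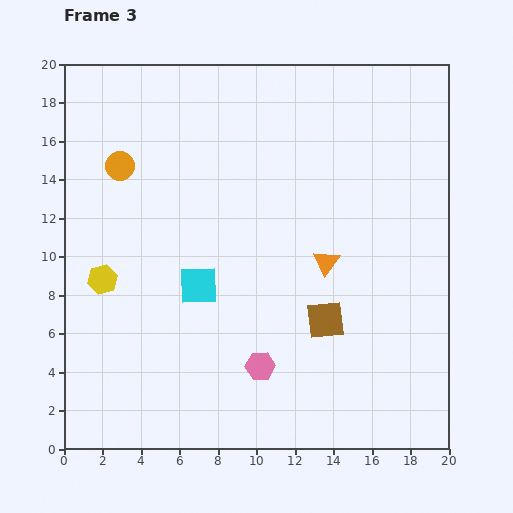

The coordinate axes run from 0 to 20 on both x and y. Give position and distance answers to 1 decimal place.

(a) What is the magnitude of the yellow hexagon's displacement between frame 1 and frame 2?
5.3

The yellow hexagon moved from (1.3, 8.8) to (1.7, 3.5), a distance of √(0.4² + 5.3²) ≈ 5.3.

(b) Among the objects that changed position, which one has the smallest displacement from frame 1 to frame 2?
the orange circle

(moved 0.9)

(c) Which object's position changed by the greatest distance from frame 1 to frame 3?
the brown square

(moved 14.0; next 6.8)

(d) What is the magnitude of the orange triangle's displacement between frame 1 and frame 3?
4.9

The orange triangle moved from (18.3, 10.9) to (13.6, 9.7), a distance of √(4.7² + 1.2²) ≈ 4.9.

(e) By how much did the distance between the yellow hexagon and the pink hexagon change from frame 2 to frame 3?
+0.9

Distance in frame 2: 8.5. Distance in frame 3: 9.4.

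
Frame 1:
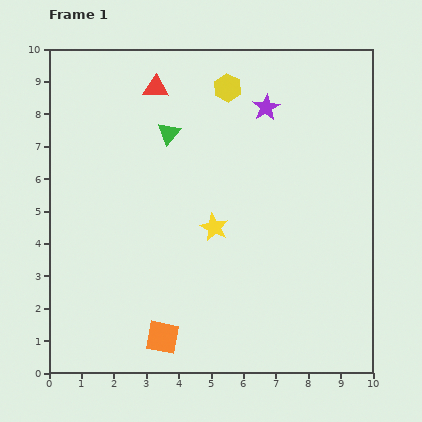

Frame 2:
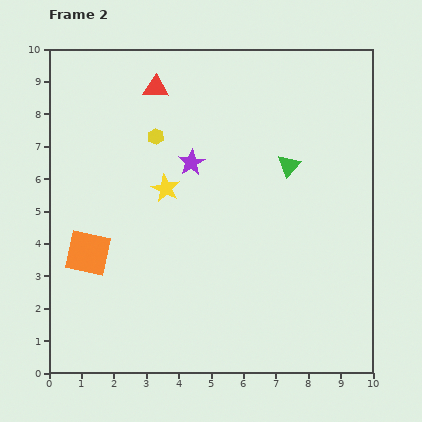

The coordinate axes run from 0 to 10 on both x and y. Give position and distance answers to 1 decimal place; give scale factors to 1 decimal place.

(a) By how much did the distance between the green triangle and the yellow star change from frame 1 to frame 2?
+0.7

Distance in frame 1: 3.2. Distance in frame 2: 3.9.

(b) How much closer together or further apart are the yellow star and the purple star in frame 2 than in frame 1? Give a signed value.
-2.9

Distance in frame 1: 4.0. Distance in frame 2: 1.1.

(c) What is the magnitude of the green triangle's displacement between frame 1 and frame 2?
3.8

The green triangle moved from (3.7, 7.4) to (7.4, 6.4), a distance of √(3.7² + 1.0²) ≈ 3.8.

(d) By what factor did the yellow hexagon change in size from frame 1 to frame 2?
0.6×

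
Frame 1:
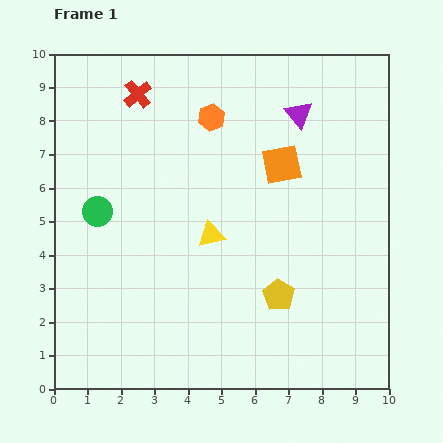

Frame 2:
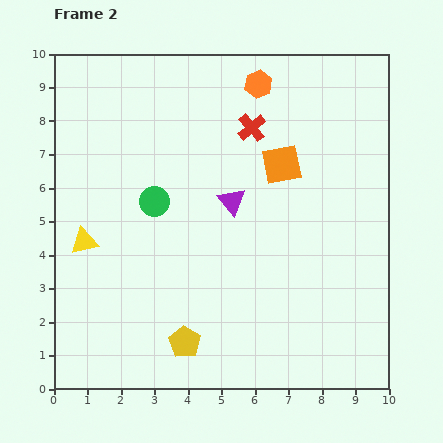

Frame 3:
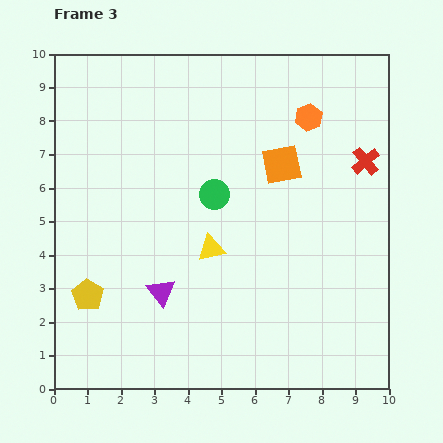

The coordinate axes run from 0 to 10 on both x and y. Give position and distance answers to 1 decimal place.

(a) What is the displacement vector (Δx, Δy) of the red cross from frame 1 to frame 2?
(3.4, -1.0)

The red cross was at (2.5, 8.8) in frame 1 and (5.9, 7.8) in frame 2.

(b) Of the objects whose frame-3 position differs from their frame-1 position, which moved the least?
the yellow triangle

(moved 0.4)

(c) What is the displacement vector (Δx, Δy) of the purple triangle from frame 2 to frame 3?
(-2.1, -2.7)

The purple triangle was at (5.3, 5.6) in frame 2 and (3.2, 2.9) in frame 3.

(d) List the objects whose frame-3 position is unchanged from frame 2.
the orange square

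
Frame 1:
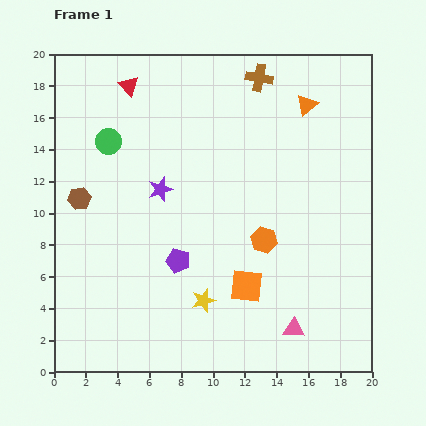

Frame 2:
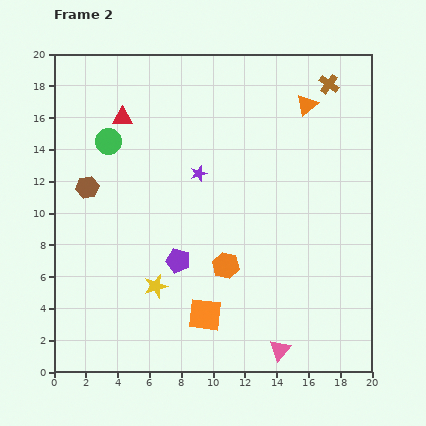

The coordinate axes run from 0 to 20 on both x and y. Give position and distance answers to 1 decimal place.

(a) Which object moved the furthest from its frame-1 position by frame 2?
the brown cross

(moved 4.4; next 3.2)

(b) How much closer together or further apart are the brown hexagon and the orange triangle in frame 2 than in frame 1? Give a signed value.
-0.8

Distance in frame 1: 15.5. Distance in frame 2: 14.7.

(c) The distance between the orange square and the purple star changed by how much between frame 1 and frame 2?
+0.8

Distance in frame 1: 8.1. Distance in frame 2: 8.9.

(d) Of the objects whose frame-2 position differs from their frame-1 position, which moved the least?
the brown hexagon

(moved 0.9)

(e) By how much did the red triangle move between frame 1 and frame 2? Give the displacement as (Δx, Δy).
(-0.4, -2.0)

The red triangle was at (4.7, 18.0) in frame 1 and (4.3, 16.0) in frame 2.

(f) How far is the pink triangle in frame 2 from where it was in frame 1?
1.6

The pink triangle moved from (15.1, 2.7) to (14.2, 1.4), a distance of √(0.9² + 1.3²) ≈ 1.6.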